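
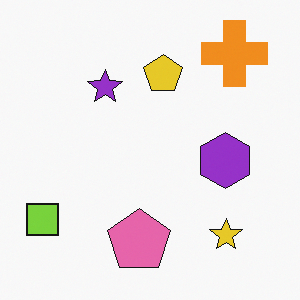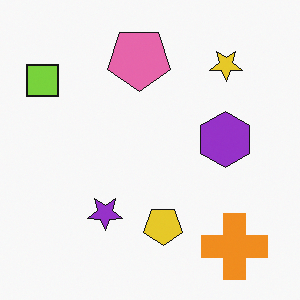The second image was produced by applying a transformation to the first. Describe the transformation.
The image was flipped vertically (top ↔ bottom).

The orange cross is in the top-right of the first image and the bottom-right of the second — shapes on opposite sides of the horizontal midline have swapped in a mirror flip.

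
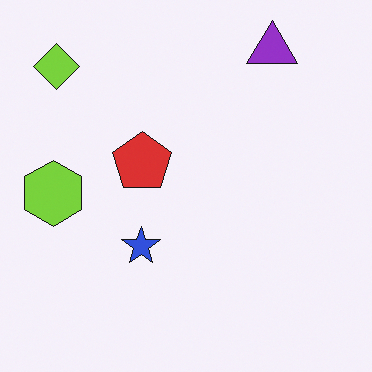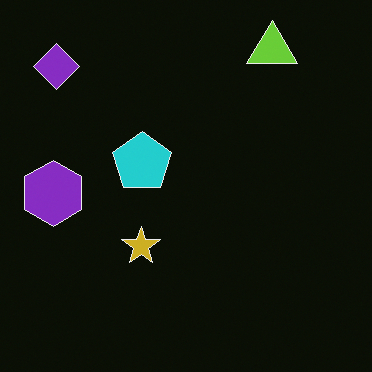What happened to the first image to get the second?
The transformation is: color-inverted (negative).

The light background has become dark and every shape's color is its complement — a photographic negative.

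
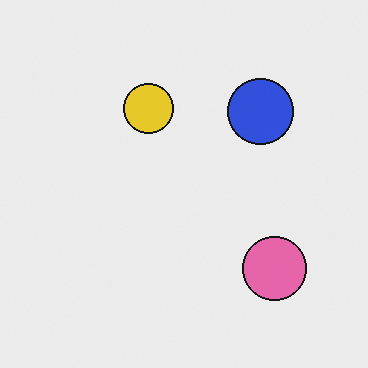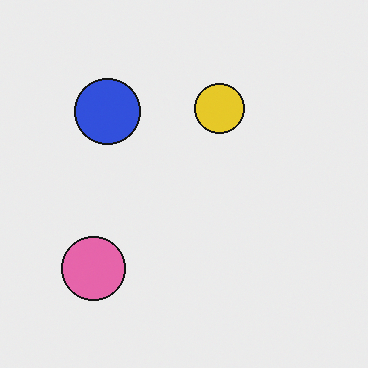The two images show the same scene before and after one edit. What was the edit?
Flipped horizontally (left ↔ right).

The pink circle is in the bottom-right of the first image and the bottom-left of the second — shapes on opposite sides of the vertical midline have swapped in a mirror flip.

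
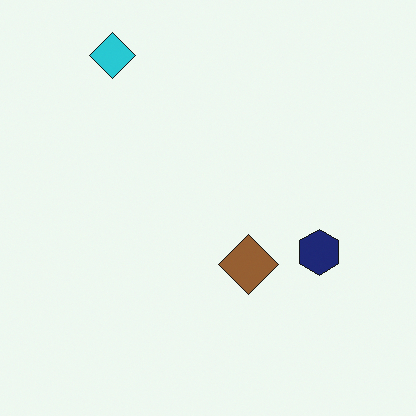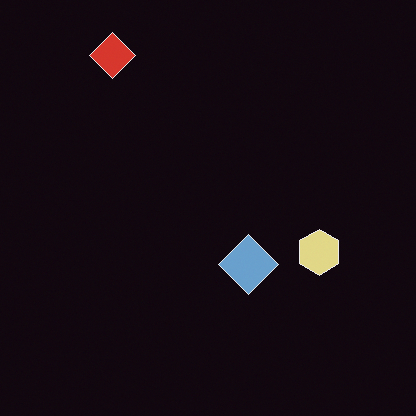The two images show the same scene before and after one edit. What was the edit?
This is the original image color-inverted (negative).

The light background has become dark and every shape's color is its complement — a photographic negative.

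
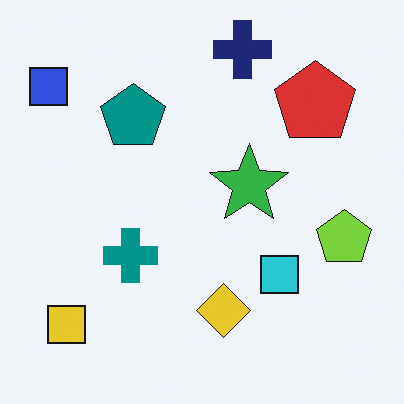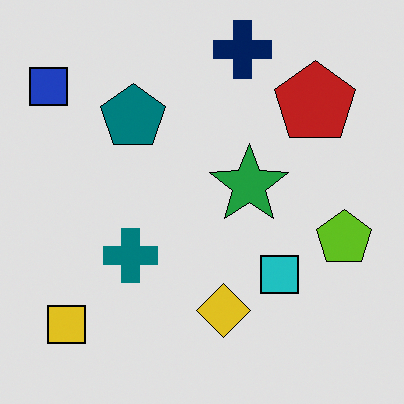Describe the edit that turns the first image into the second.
The transformation is: posterized to a reduced palette.

Each flat color has snapped to a coarser quantized level — most visibly, the near-white background has dropped to a flat grey.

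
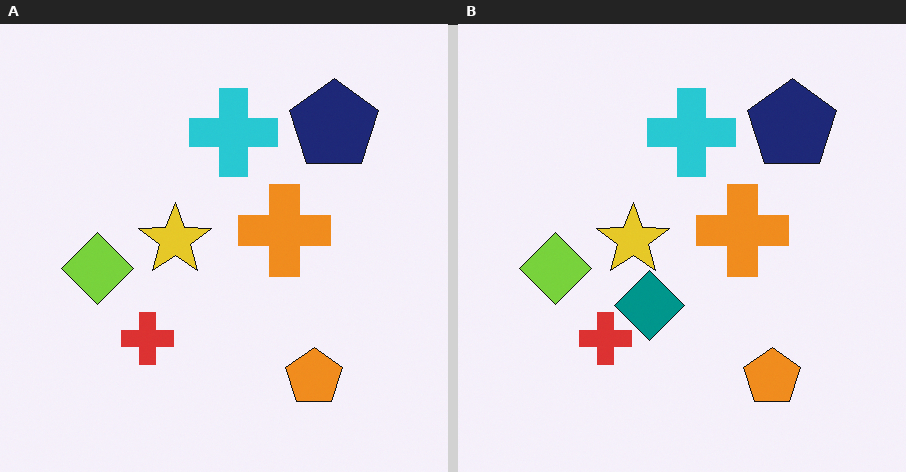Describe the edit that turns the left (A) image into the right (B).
It was overlaid with an additional teal diamond.

A teal diamond appears in the right (B) image that is absent from the left (A).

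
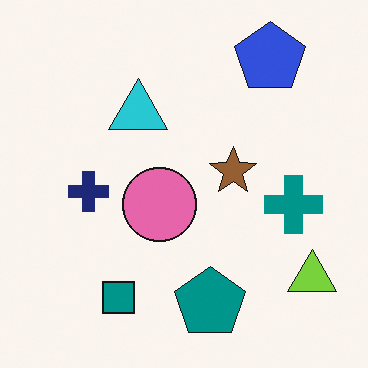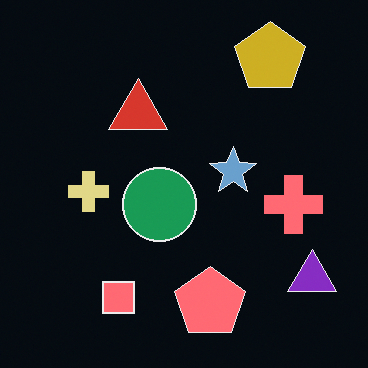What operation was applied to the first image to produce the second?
The transformation is: color-inverted (negative).

The light background has become dark and every shape's color is its complement — a photographic negative.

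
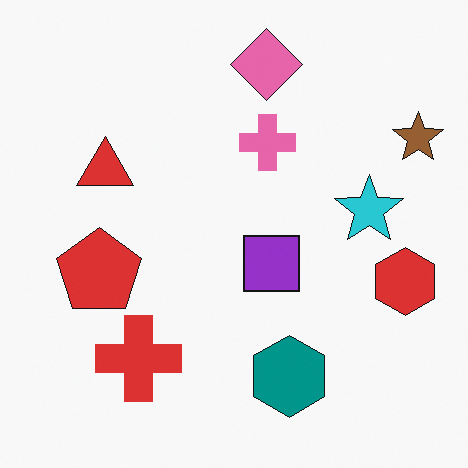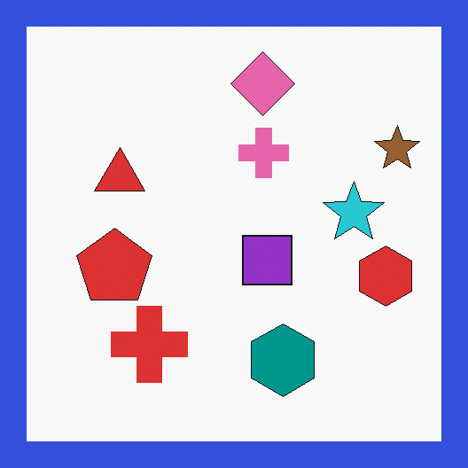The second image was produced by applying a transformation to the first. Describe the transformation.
The second image is the first framed with a blue border.

A solid blue frame runs around the edge of the second image, with the content slightly shrunk inside it.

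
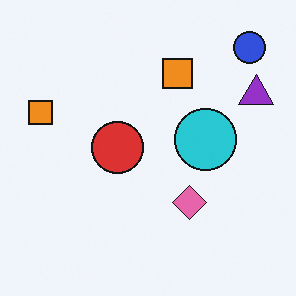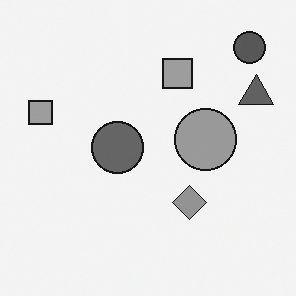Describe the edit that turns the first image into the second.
This is the original image converted to grayscale.

All color is removed — every shape is now a shade of grey.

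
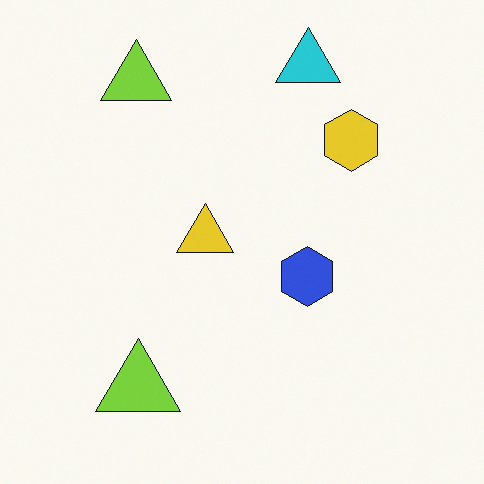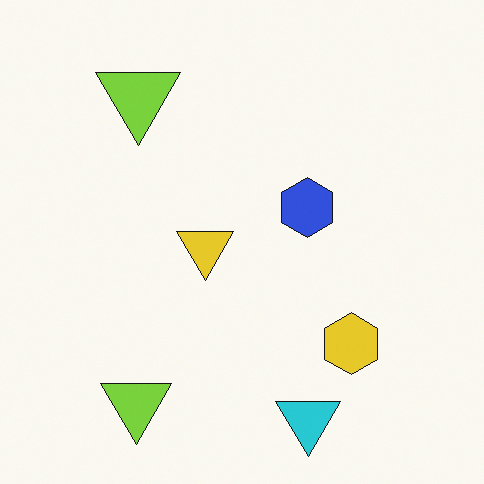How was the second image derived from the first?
Flipped vertically (top ↔ bottom).

The cyan triangle is in the top of the first image and the bottom of the second — shapes on opposite sides of the horizontal midline have swapped in a mirror flip.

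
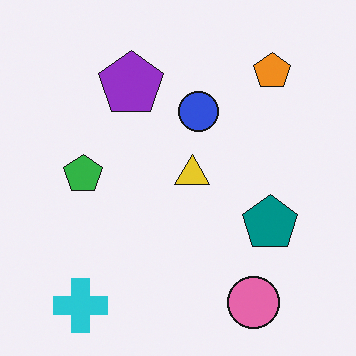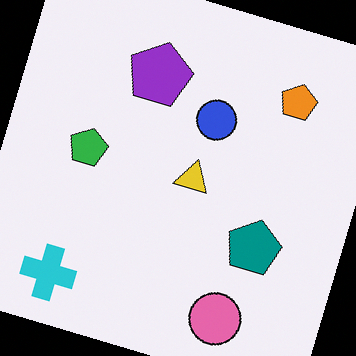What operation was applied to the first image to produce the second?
This is the original image rotated clockwise by a moderate amount.

Every shape is tilted by the same angle and the image corners show triangular fill wedges — a whole-image rotation by a non-right angle.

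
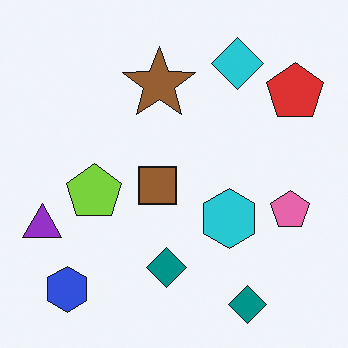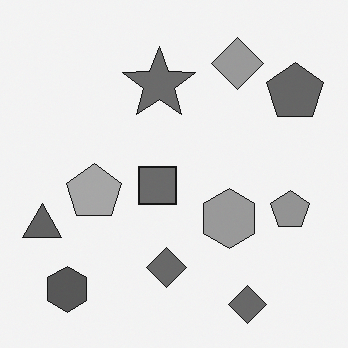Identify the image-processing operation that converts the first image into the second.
Converted to grayscale.

All color is removed — every shape is now a shade of grey.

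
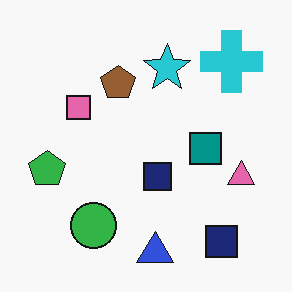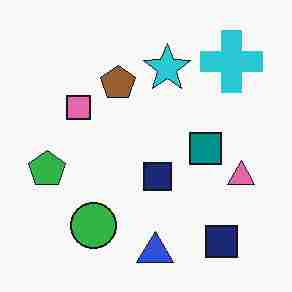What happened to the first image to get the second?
This is the original image heavily JPEG-compressed with obvious blocking artifacts.

Blocky 8×8 compression artifacts appear around shape edges and the flat background shows ringing — characteristic JPEG degradation.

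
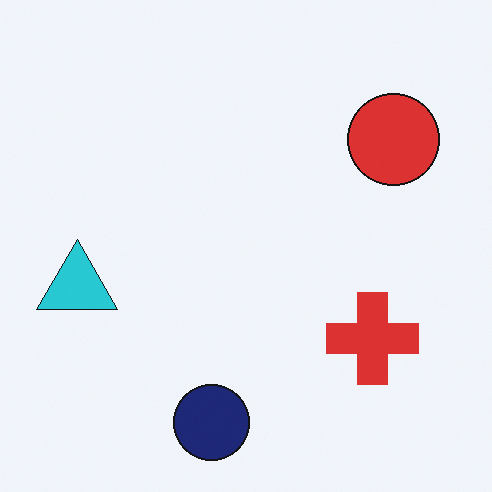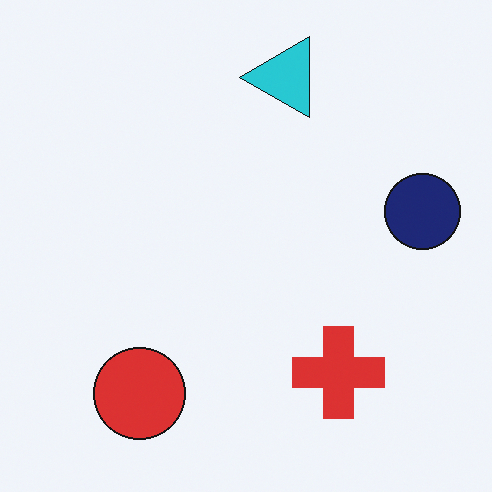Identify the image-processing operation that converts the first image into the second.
This is the original image transposed (reflected across the top-left ↔ bottom-right diagonal).

Shapes have swapped their row and column positions — what was in the top-right is now in the bottom-left — a diagonal reflection.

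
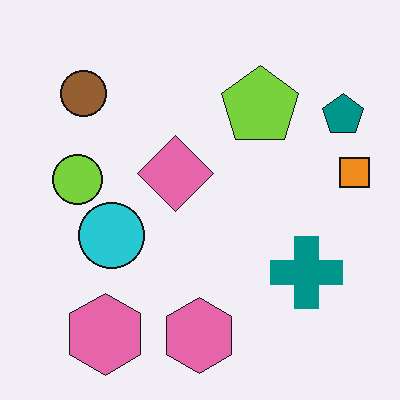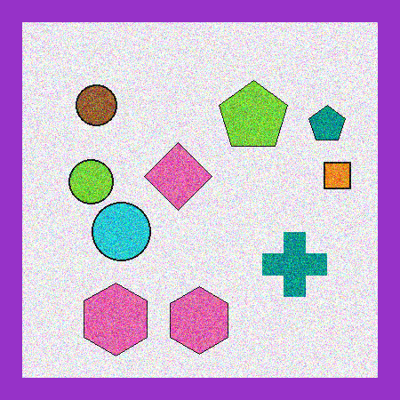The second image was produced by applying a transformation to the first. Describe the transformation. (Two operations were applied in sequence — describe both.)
It was degraded with a thick layer of grain, then framed with a purple border.

Random speckle covers the whole image, including the flat background. A solid purple frame runs around the edge of the second image, with the content slightly shrunk inside it.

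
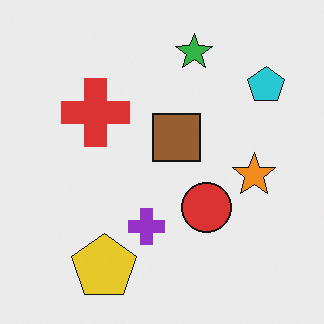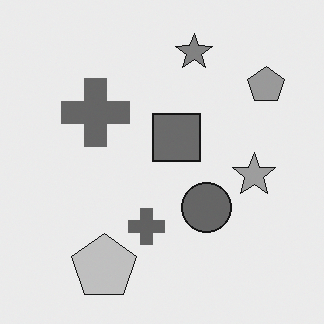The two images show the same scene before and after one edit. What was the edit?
The second image is the first converted to grayscale.

All color is removed — every shape is now a shade of grey.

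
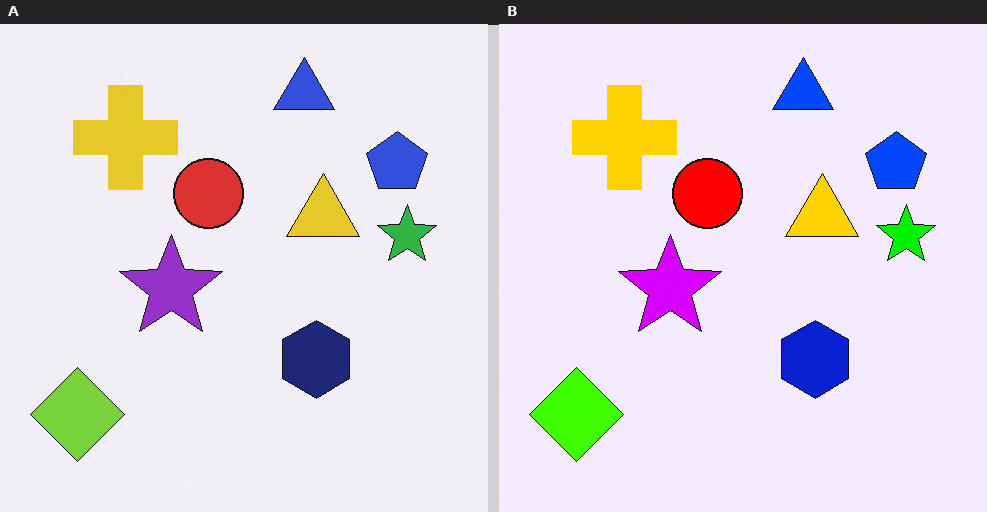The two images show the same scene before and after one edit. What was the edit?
Heavily oversaturated.

All colors are more vivid — a global saturation change.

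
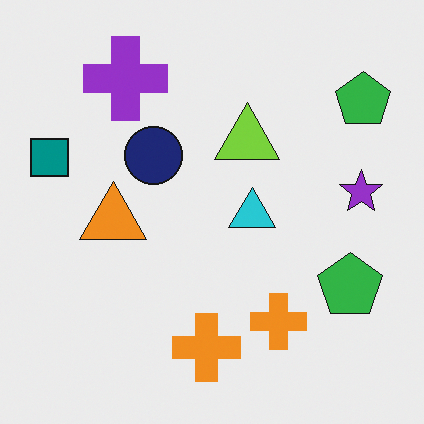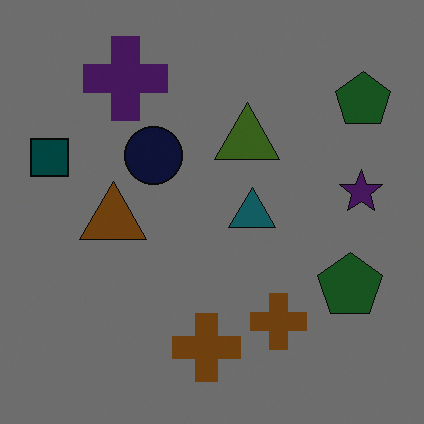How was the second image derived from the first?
The transformation is: substantially darkened.

Every pixel — background and shapes alike — is uniformly darkened.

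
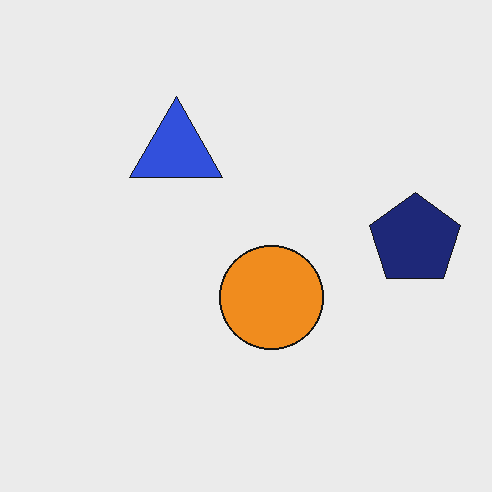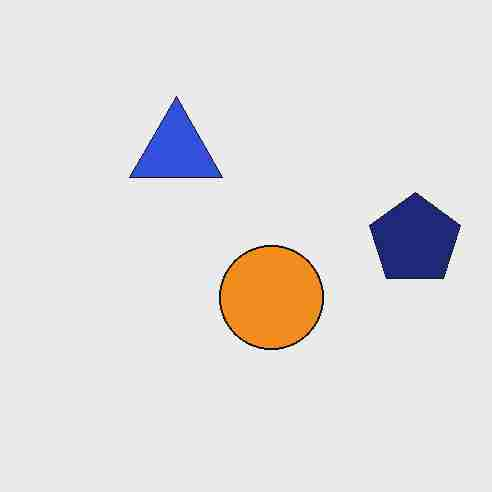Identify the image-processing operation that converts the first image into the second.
The second image is the first heavily JPEG-compressed with obvious blocking artifacts.

Blocky 8×8 compression artifacts appear around shape edges and the flat background shows ringing — characteristic JPEG degradation.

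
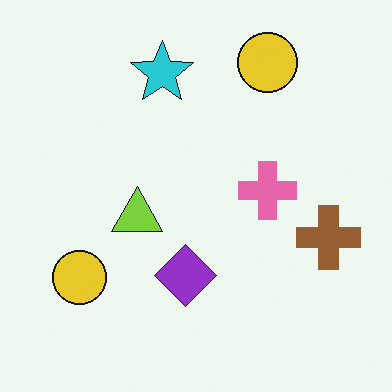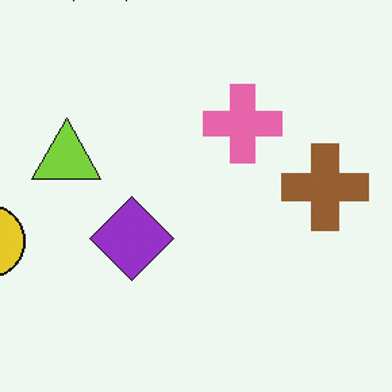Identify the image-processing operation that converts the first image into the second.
This is the original image cropped slightly and scaled back up.

The visible shapes are larger and the field of view is narrower; shapes near the original edges may be partly or wholly outside the frame — a crop-and-rescale.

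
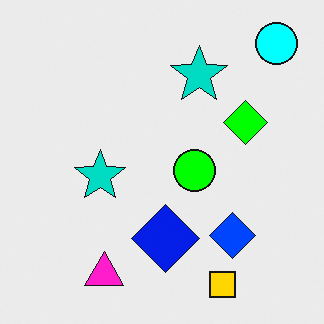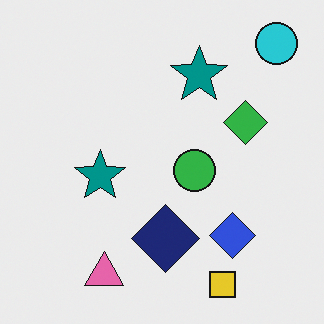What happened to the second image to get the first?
It was made much more vivid (saturation change).

All colors are more vivid — a global saturation change.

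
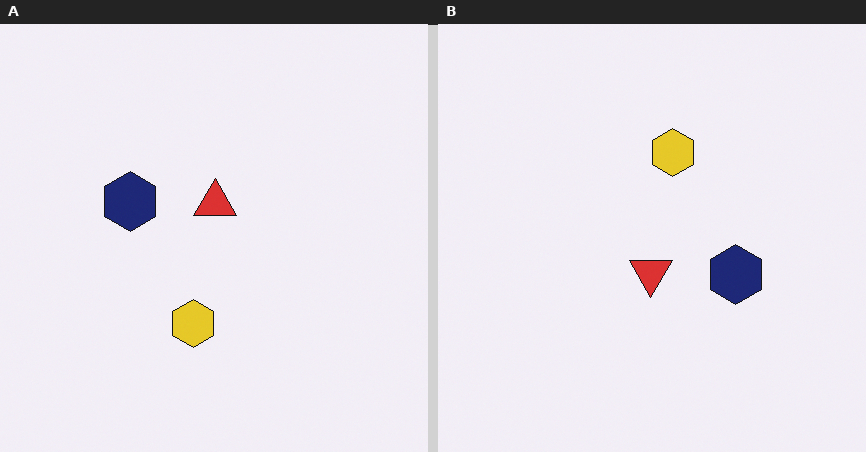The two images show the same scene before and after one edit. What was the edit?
This is the original image rotated 180°.

The navy hexagon sits in the left of the left (A) image and the right of the right (B) — consistent with a whole-image 180° rotation.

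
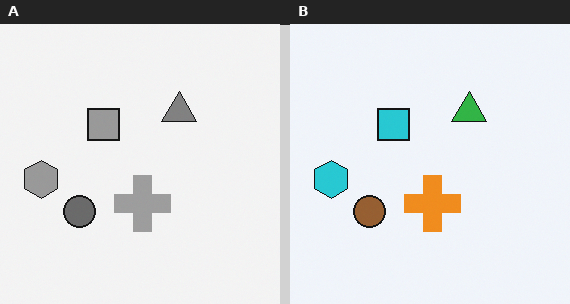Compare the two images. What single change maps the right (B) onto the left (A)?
The image was converted to grayscale.

All color is removed — every shape is now a shade of grey.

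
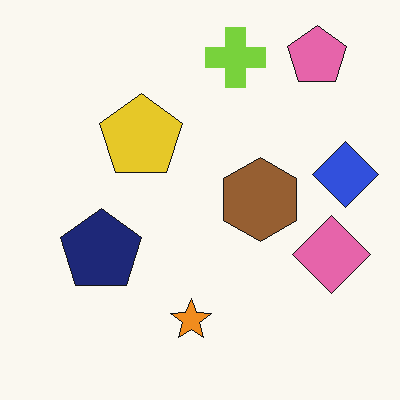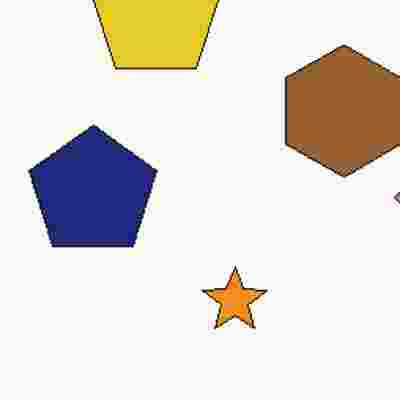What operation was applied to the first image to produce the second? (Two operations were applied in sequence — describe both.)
The second image is the first cropped slightly and scaled back up, then heavily JPEG-compressed with obvious blocking artifacts.

The visible shapes are larger and the field of view is narrower; shapes near the original edges may be partly or wholly outside the frame — a crop-and-rescale. Blocky 8×8 compression artifacts appear around shape edges and the flat background shows ringing — characteristic JPEG degradation.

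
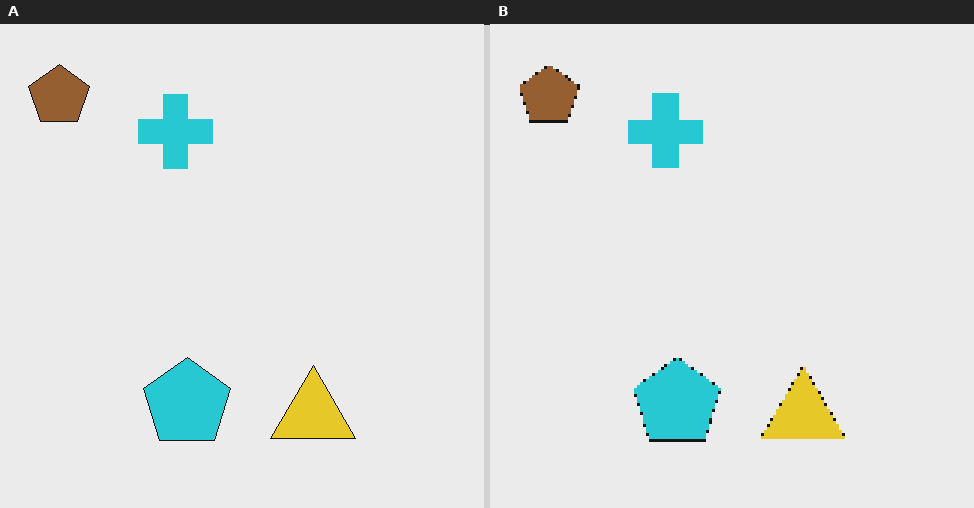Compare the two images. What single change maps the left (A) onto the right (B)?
Mildly pixelated.

Shapes are reduced to large square blocks; fine edges and outlines are lost — a downscale-then-upscale (mosaic) effect.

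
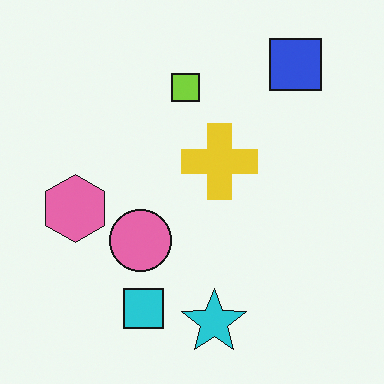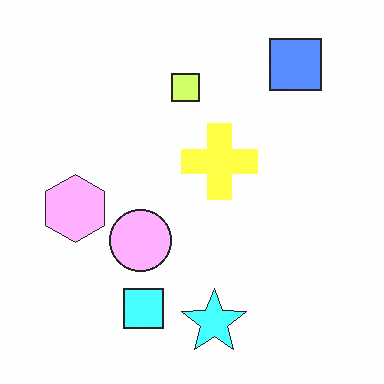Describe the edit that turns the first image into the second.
The transformation is: brightened a lot.

Every pixel — background and shapes alike — is uniformly brightened.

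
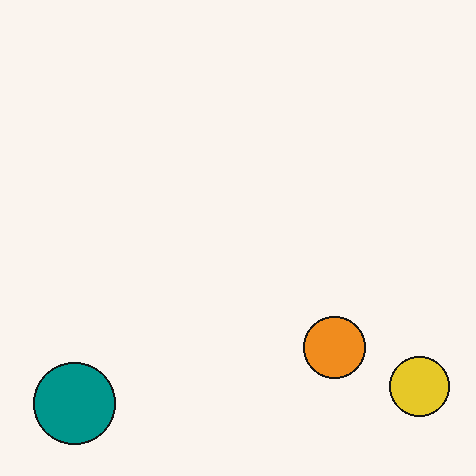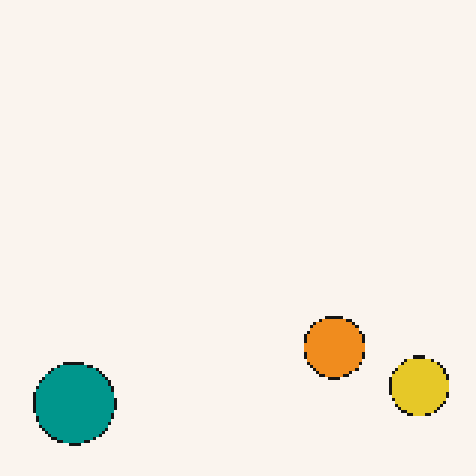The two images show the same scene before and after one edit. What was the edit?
The image was mildly pixelated.

Shapes are reduced to large square blocks; fine edges and outlines are lost — a downscale-then-upscale (mosaic) effect.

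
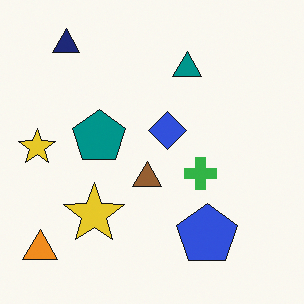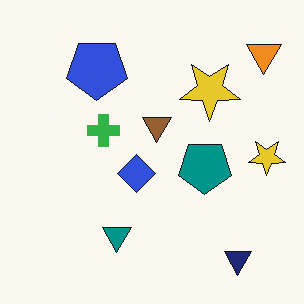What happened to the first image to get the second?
It was rotated 180°.

The orange triangle sits in the bottom-left of the first image and the top-right of the second — consistent with a whole-image 180° rotation.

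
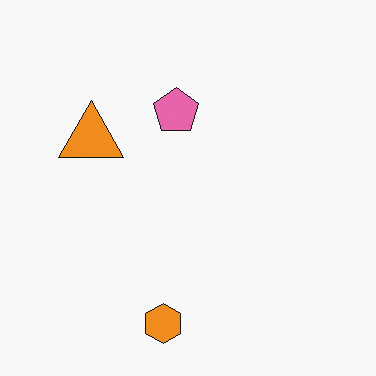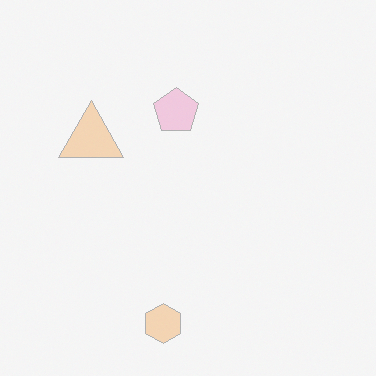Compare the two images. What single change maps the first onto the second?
It was given much lower contrast.

Tones are pushed toward mid-grey across the whole image — a global contrast change.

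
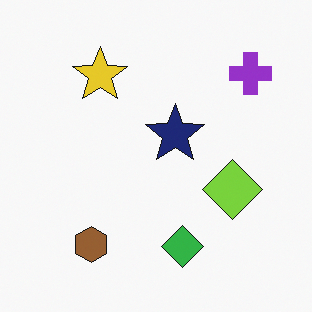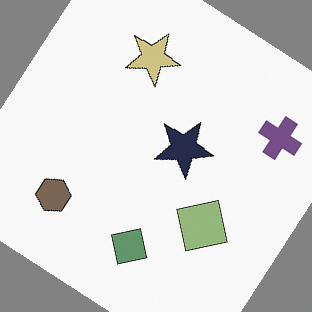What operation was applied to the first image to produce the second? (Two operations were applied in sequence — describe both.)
Made much more muted (saturation change), then rotated clockwise by a large amount — several tens of degrees.

All colors are more muted and greyish — a global saturation change. Every shape is tilted by the same angle and the image corners show triangular fill wedges — a whole-image rotation by a non-right angle.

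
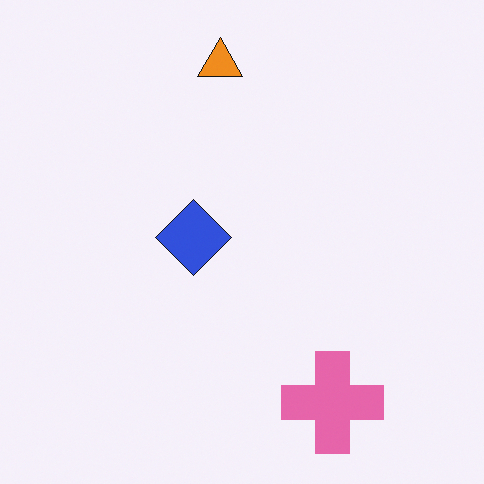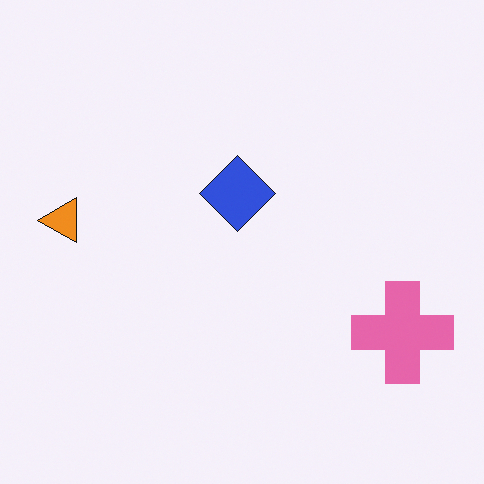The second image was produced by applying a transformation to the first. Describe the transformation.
This is the original image transposed (reflected across the top-left ↔ bottom-right diagonal).

Shapes have swapped their row and column positions — what was in the top-right is now in the bottom-left — a diagonal reflection.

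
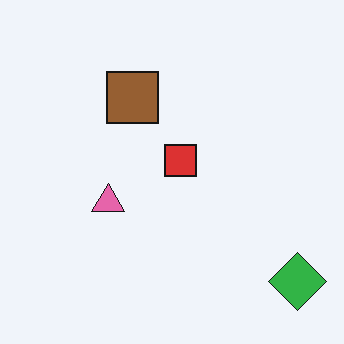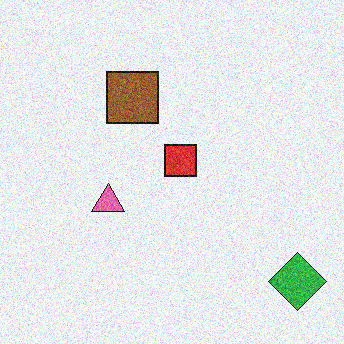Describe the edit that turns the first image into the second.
Degraded with moderate additive noise.

Random speckle covers the whole image, including the flat background.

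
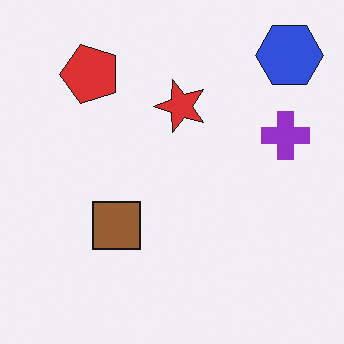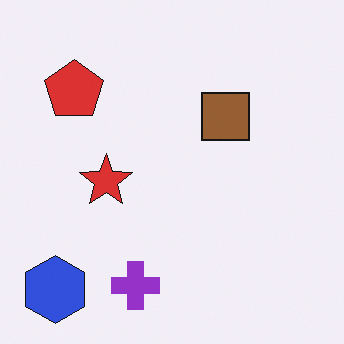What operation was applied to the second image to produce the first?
The transformation is: transposed (reflected across the top-left ↔ bottom-right diagonal).

Shapes have swapped their row and column positions — what was in the top-right is now in the bottom-left — a diagonal reflection.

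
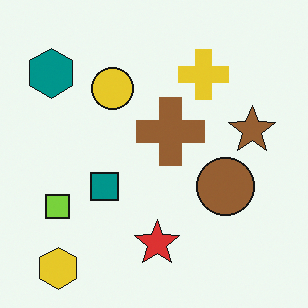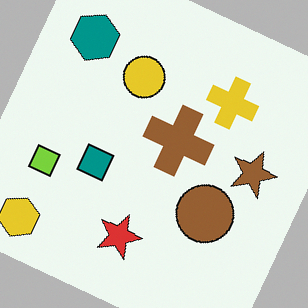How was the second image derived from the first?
Rotated clockwise by a clearly visible amount.

Every shape is tilted by the same angle and the image corners show triangular fill wedges — a whole-image rotation by a non-right angle.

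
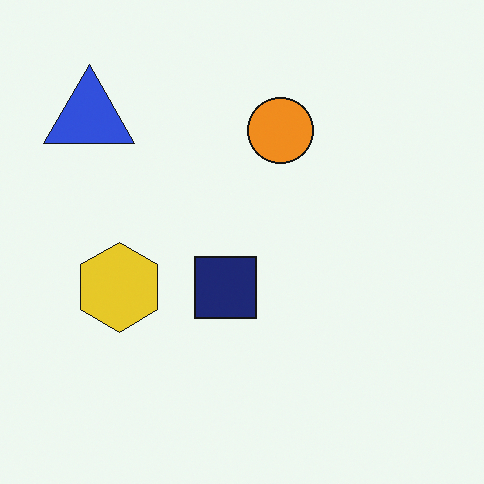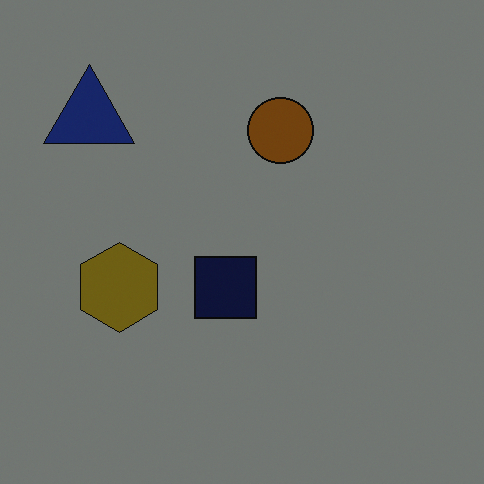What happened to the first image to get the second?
The second image is the first substantially darkened.

Every pixel — background and shapes alike — is uniformly darkened.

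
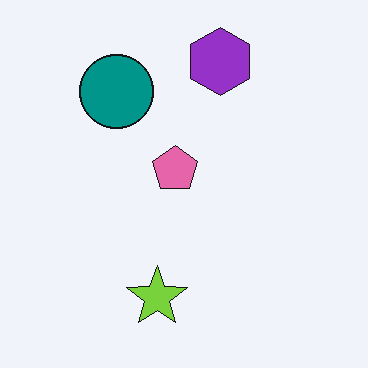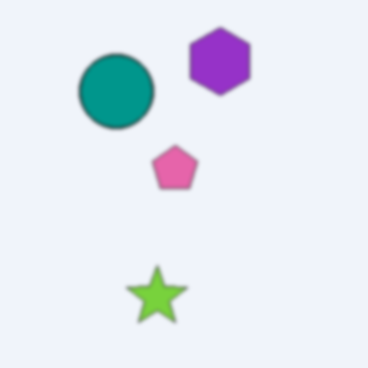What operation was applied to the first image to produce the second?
Slightly softened.

Shape edges and outlines are uniformly softened across the whole image.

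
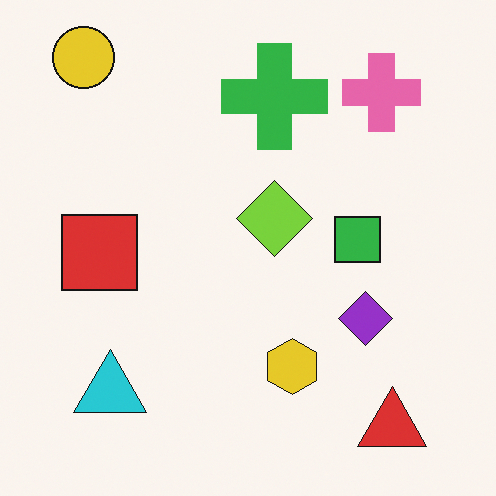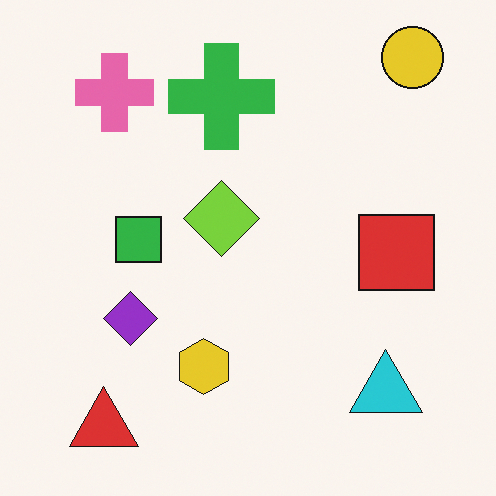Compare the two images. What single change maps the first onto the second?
The transformation is: flipped horizontally (left ↔ right).

The yellow circle is in the top-left of the first image and the top-right of the second — shapes on opposite sides of the vertical midline have swapped in a mirror flip.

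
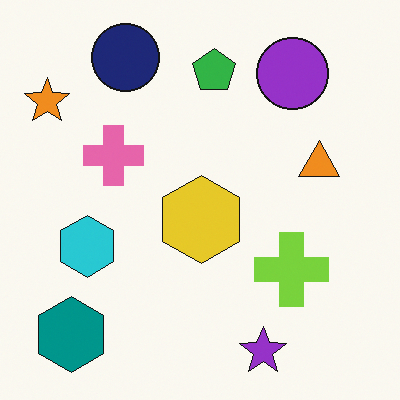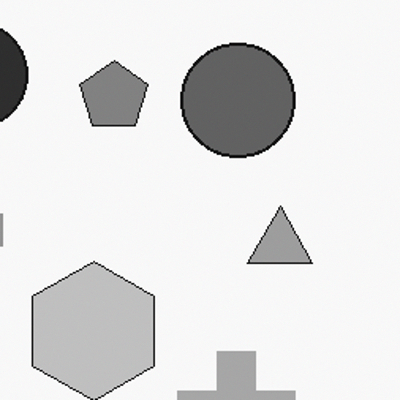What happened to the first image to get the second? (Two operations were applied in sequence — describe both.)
It was cropped to a modestly smaller region and rescaled, then converted to grayscale.

The visible shapes are larger and the field of view is narrower; shapes near the original edges may be partly or wholly outside the frame — a crop-and-rescale. All color is removed — every shape is now a shade of grey.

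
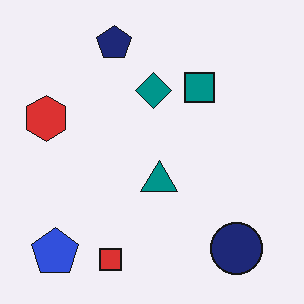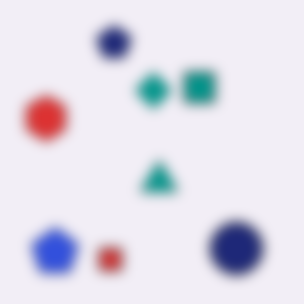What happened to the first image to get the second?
The second image is the first strongly gaussian-blurred.

Shape edges and outlines are uniformly softened across the whole image.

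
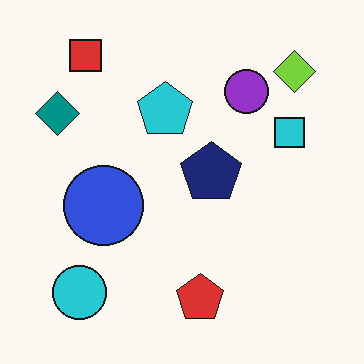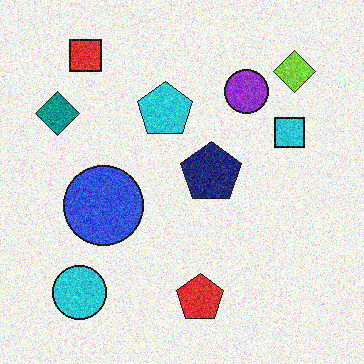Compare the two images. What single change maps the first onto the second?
The second image is the first degraded with a thick layer of grain.

Random speckle covers the whole image, including the flat background.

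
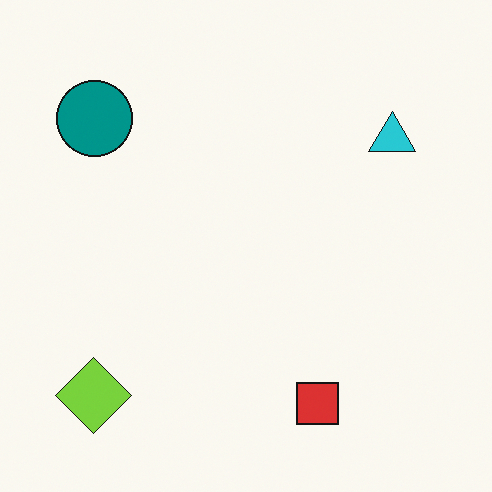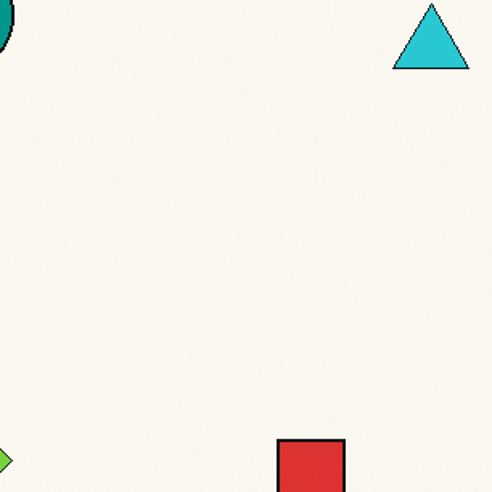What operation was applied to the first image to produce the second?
The image was cropped slightly and scaled back up.

The visible shapes are larger and the field of view is narrower; shapes near the original edges may be partly or wholly outside the frame — a crop-and-rescale.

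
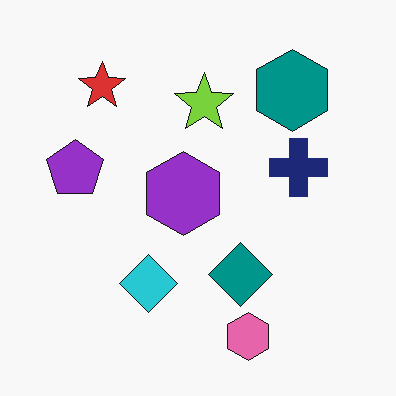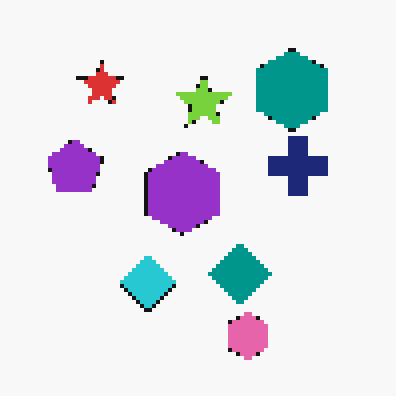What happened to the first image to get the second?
It was lightly pixelated (a mild mosaic effect).

Shapes are reduced to large square blocks; fine edges and outlines are lost — a downscale-then-upscale (mosaic) effect.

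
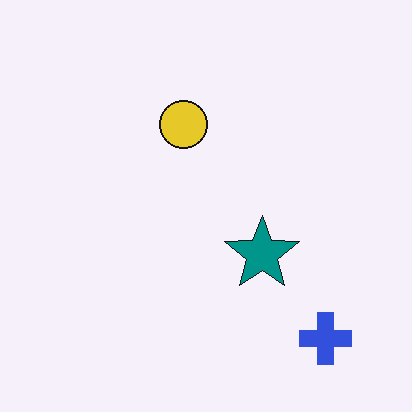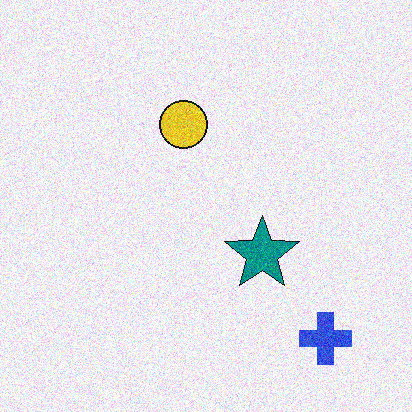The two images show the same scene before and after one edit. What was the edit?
The second image is the first degraded with moderate additive noise.

Random speckle covers the whole image, including the flat background.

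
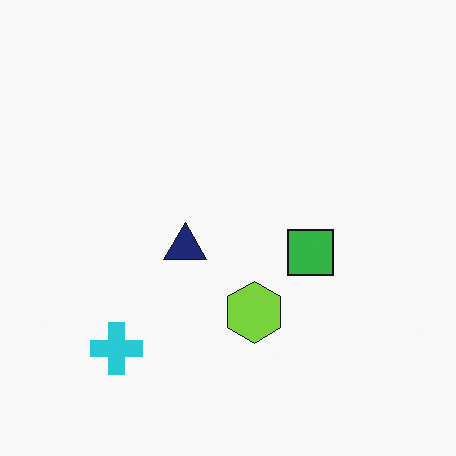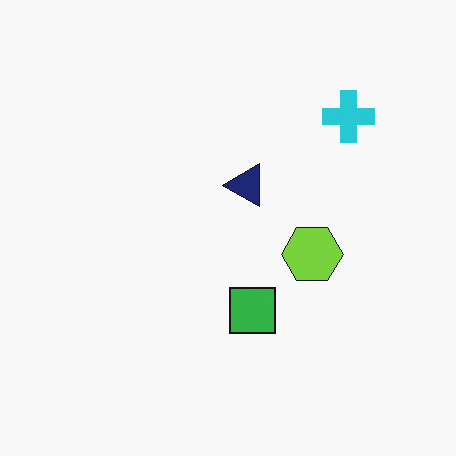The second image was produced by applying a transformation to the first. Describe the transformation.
Transposed (reflected across the top-left ↔ bottom-right diagonal).

Shapes have swapped their row and column positions — what was in the top-right is now in the bottom-left — a diagonal reflection.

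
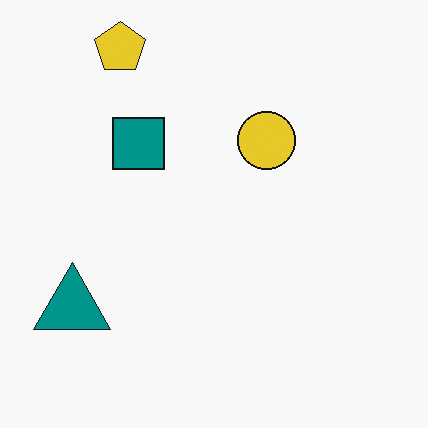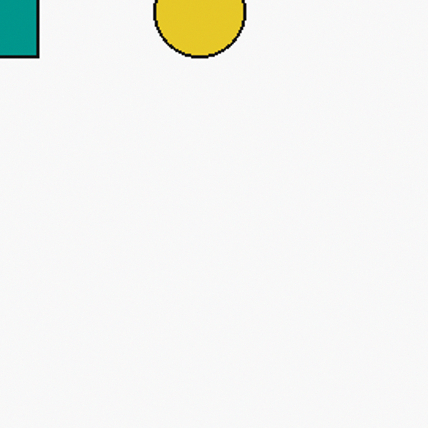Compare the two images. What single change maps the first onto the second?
The second image is the first cropped to a modestly smaller region and rescaled.

The visible shapes are larger and the field of view is narrower; shapes near the original edges may be partly or wholly outside the frame — a crop-and-rescale.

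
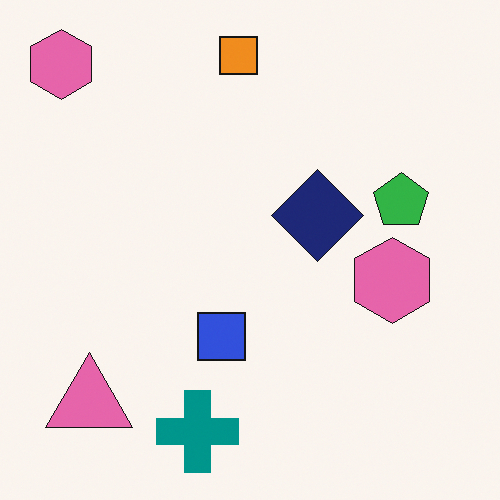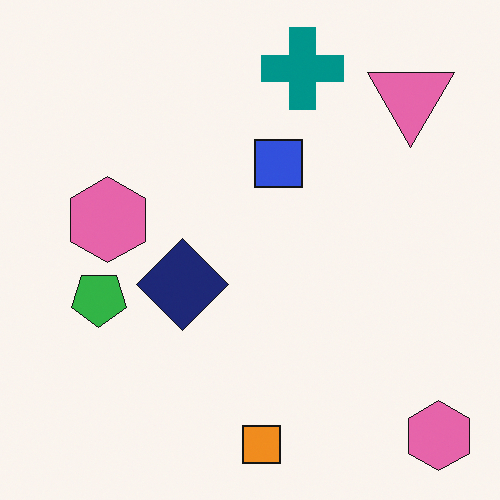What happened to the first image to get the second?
The image was rotated 180°.

The pink triangle sits in the bottom-left of the first image and the top-right of the second — consistent with a whole-image 180° rotation.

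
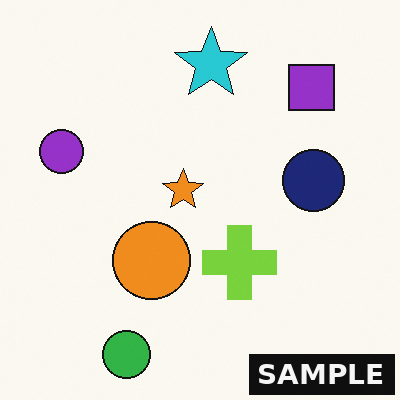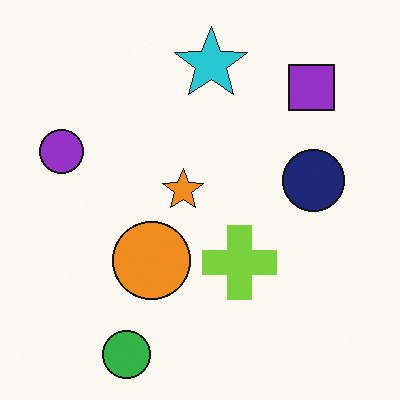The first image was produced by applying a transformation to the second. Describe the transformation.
It was watermarked with the text "SAMPLE" in the lower-right corner.

A dark label reading "SAMPLE" appears in the lower-right corner.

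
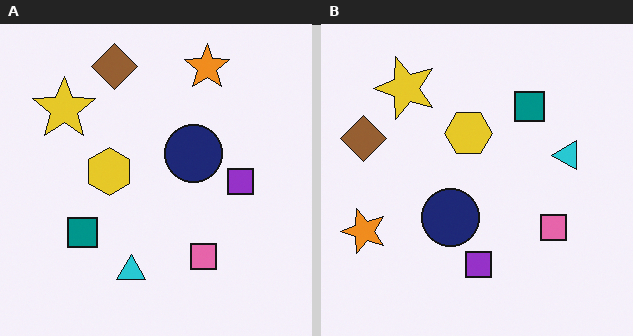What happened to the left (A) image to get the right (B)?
Transposed (reflected across the top-left ↔ bottom-right diagonal).

Shapes have swapped their row and column positions — what was in the top-right is now in the bottom-left — a diagonal reflection.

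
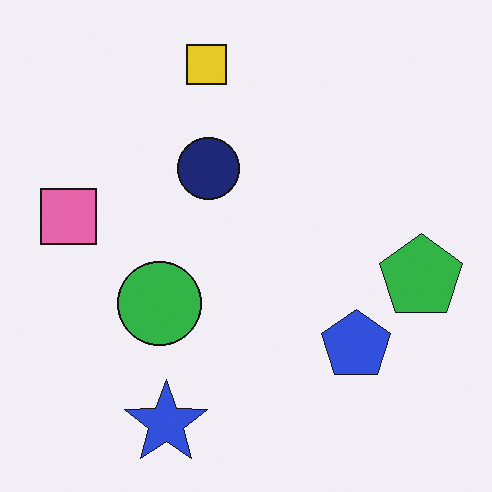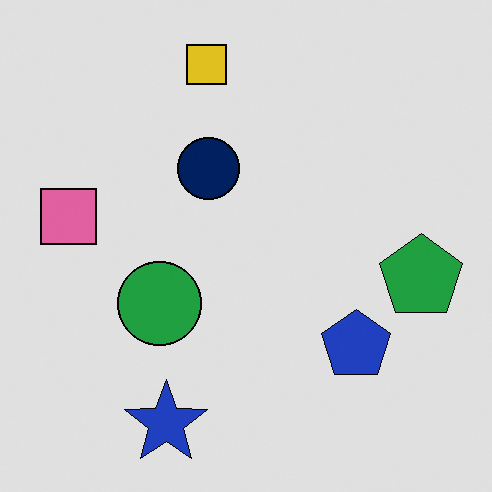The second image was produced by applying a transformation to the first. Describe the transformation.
The second image is the first posterized to a reduced palette.

Each flat color has snapped to a coarser quantized level — most visibly, the near-white background has dropped to a flat grey.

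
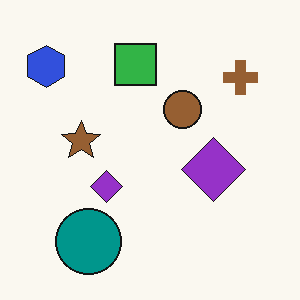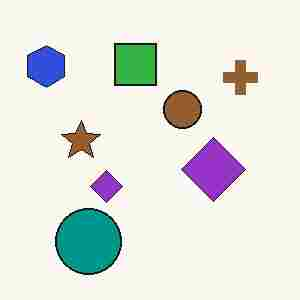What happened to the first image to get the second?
The transformation is: heavily JPEG-compressed with obvious blocking artifacts.

Blocky 8×8 compression artifacts appear around shape edges and the flat background shows ringing — characteristic JPEG degradation.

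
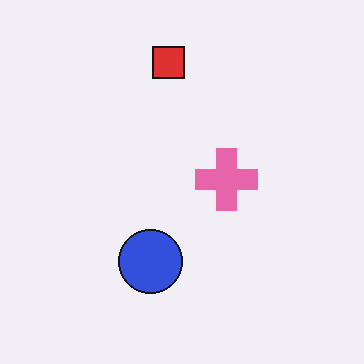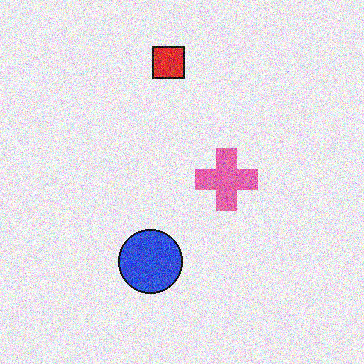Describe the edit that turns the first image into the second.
The second image is the first degraded with a thick layer of grain.

Random speckle covers the whole image, including the flat background.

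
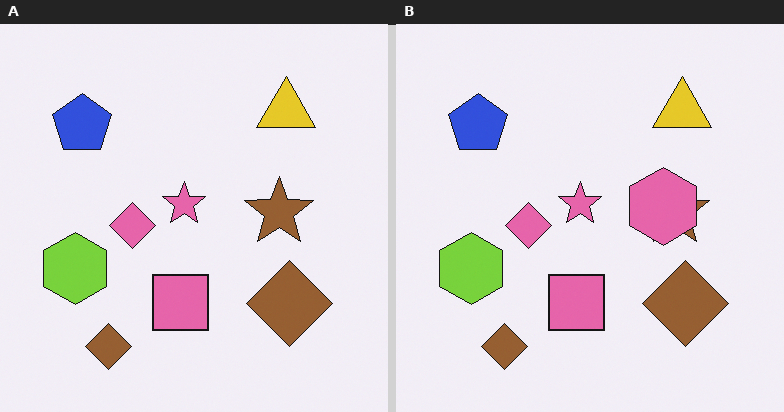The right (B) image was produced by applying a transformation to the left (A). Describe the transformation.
The transformation is: overlaid with an additional pink hexagon.

A pink hexagon appears in the right (B) image that is absent from the left (A).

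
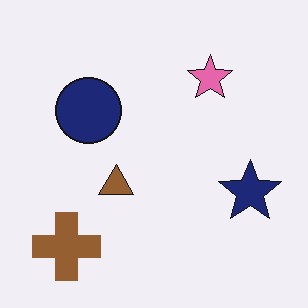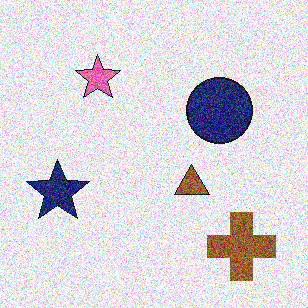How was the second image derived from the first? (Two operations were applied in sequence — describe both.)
The transformation is: flipped horizontally (left ↔ right), then degraded with heavy additive noise.

The navy star is in the right of the first image and the left of the second — shapes on opposite sides of the vertical midline have swapped in a mirror flip. Random speckle covers the whole image, including the flat background.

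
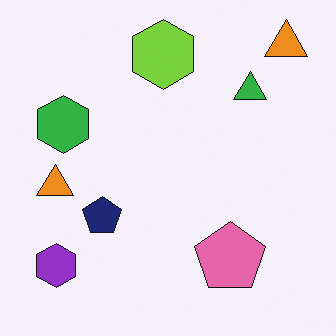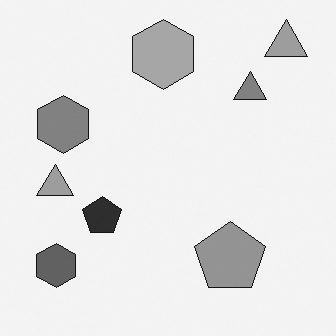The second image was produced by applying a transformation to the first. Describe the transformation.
The image was converted to grayscale.

All color is removed — every shape is now a shade of grey.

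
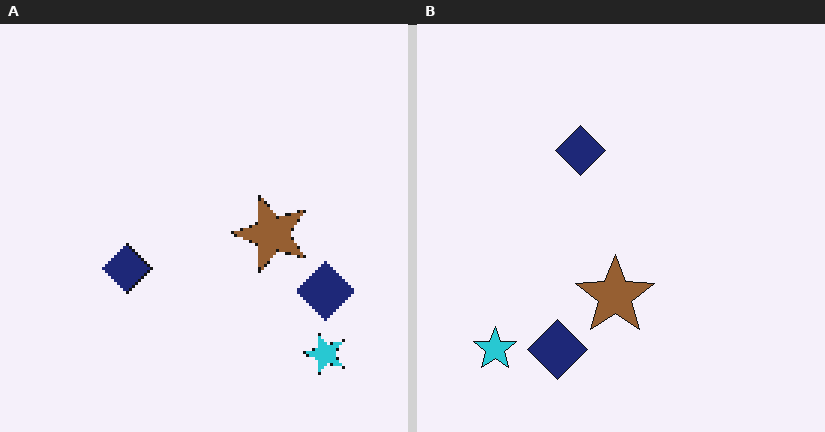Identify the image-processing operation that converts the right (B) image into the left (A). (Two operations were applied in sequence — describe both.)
Rotated 90° counter-clockwise, then lightly pixelated (a mild mosaic effect).

The cyan star sits in the bottom-left of the right (B) image and the bottom-right of the left (A) — consistent with a whole-image 90° counter-clockwise rotation. Shapes are reduced to large square blocks; fine edges and outlines are lost — a downscale-then-upscale (mosaic) effect.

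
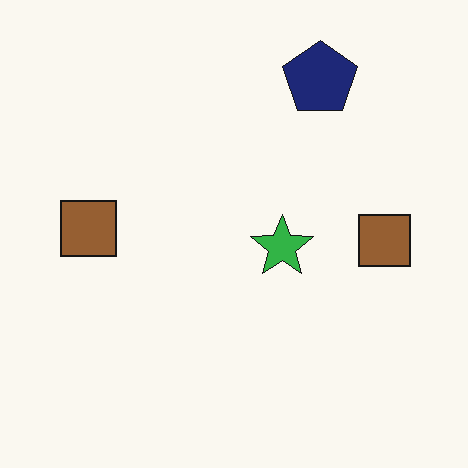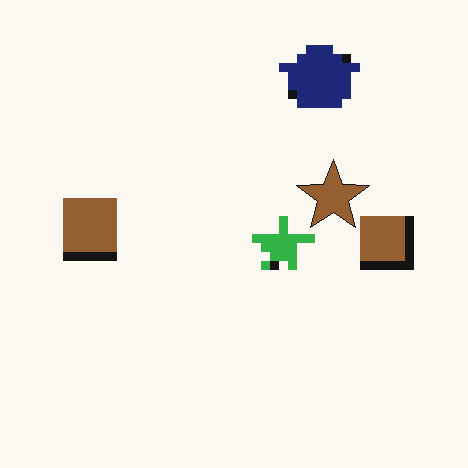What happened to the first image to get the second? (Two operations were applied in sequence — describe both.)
The image was heavily pixelated into large blocks, then overlaid with an additional brown star.

Shapes are reduced to large square blocks; fine edges and outlines are lost — a downscale-then-upscale (mosaic) effect. A brown star appears in the second image that is absent from the first.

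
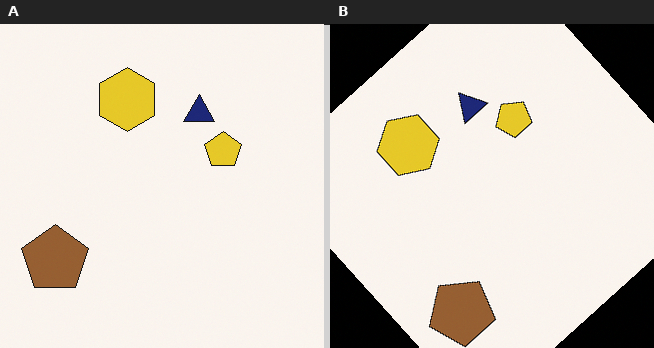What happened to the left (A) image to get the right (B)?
Rotated counter-clockwise by a large amount — several tens of degrees.

Every shape is tilted by the same angle and the image corners show triangular fill wedges — a whole-image rotation by a non-right angle.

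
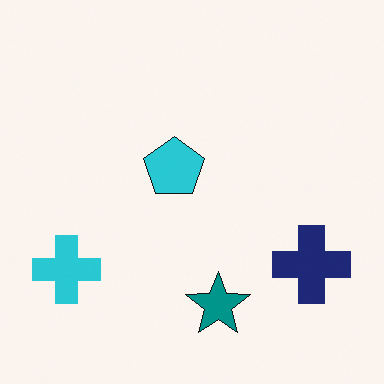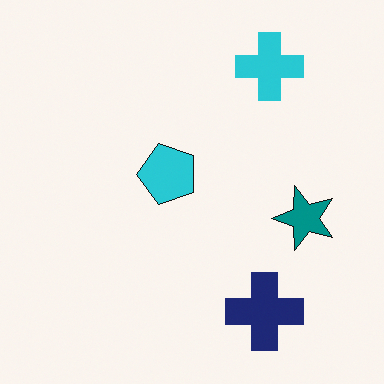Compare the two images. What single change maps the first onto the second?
The transformation is: transposed (reflected across the top-left ↔ bottom-right diagonal).

Shapes have swapped their row and column positions — what was in the top-right is now in the bottom-left — a diagonal reflection.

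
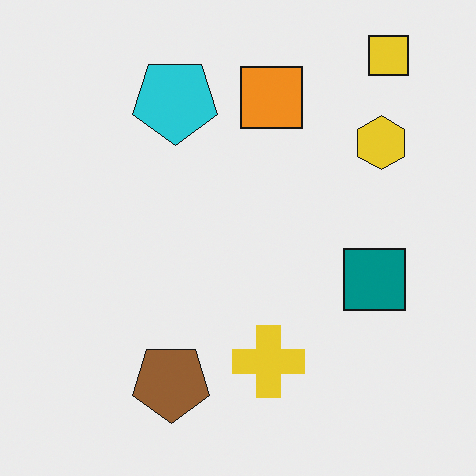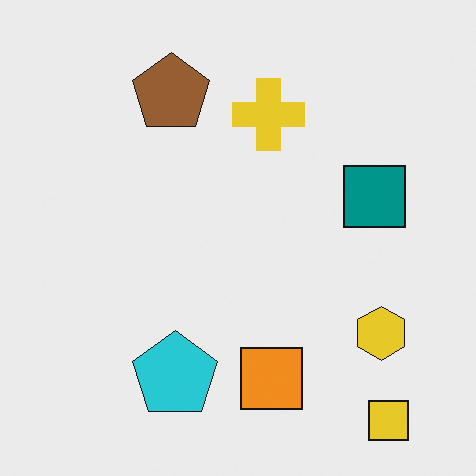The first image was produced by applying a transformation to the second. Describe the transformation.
The image was flipped vertically (top ↔ bottom).

The yellow square is in the bottom-right of the second image and the top-right of the first — shapes on opposite sides of the horizontal midline have swapped in a mirror flip.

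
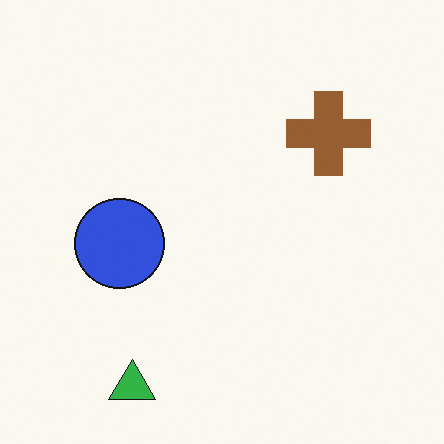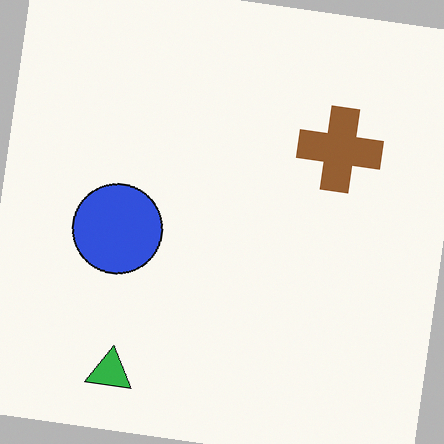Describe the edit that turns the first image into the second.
The second image is the first rotated clockwise by a few degrees.

Every shape is tilted by the same angle and the image corners show triangular fill wedges — a whole-image rotation by a non-right angle.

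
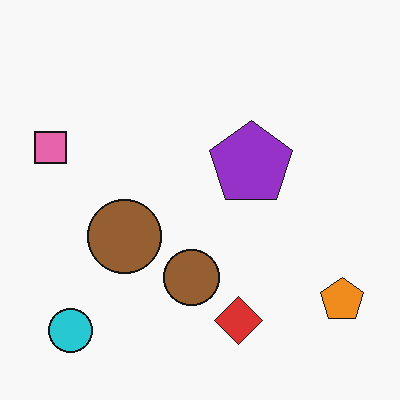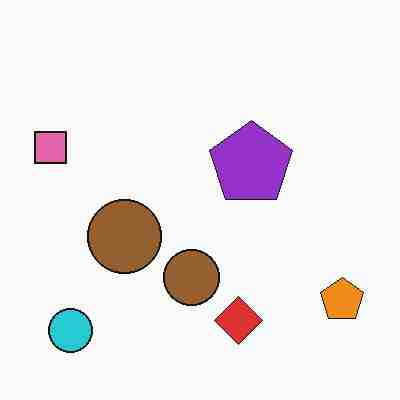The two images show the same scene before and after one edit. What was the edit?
Heavily JPEG-compressed with obvious blocking artifacts.

Blocky 8×8 compression artifacts appear around shape edges and the flat background shows ringing — characteristic JPEG degradation.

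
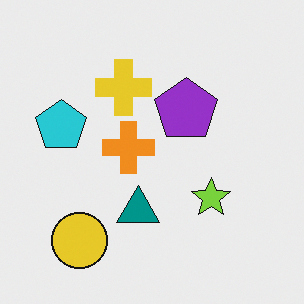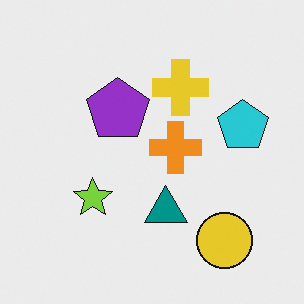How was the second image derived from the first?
It was flipped horizontally (left ↔ right).

The cyan pentagon is in the left of the first image and the right of the second — shapes on opposite sides of the vertical midline have swapped in a mirror flip.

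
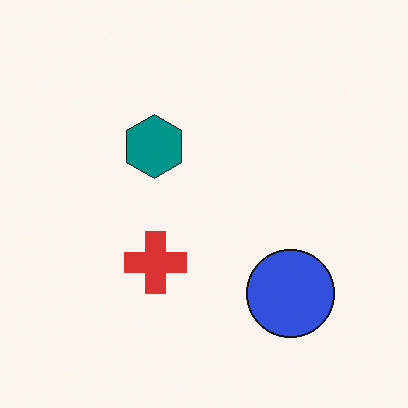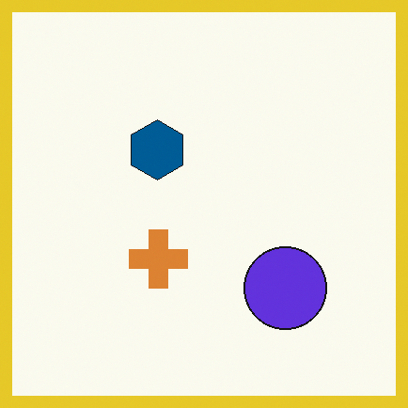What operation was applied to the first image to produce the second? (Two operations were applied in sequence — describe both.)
Hue-shifted slightly, then framed with a yellow border.

Every shape's color has rotated by the same amount around the hue wheel — a uniform hue shift. A solid yellow frame runs around the edge of the second image, with the content slightly shrunk inside it.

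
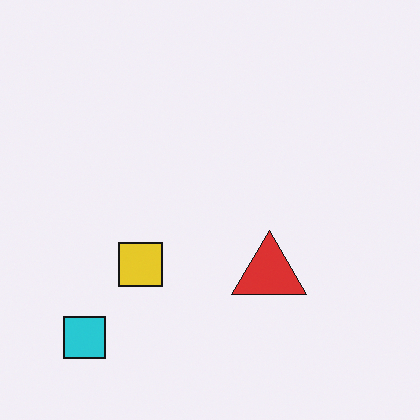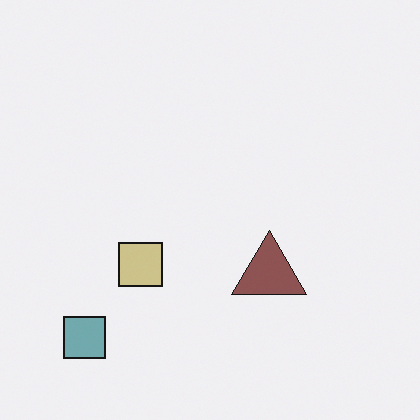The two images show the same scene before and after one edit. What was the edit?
It was made much more muted (saturation change).

All colors are more muted and greyish — a global saturation change.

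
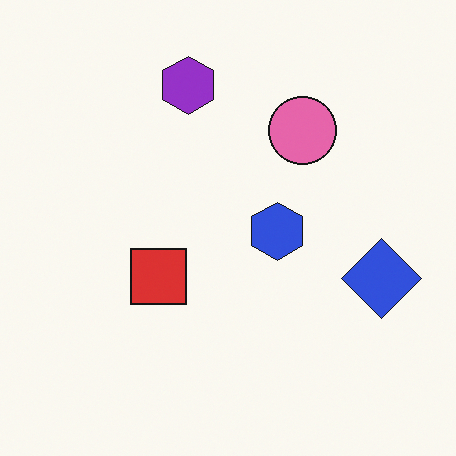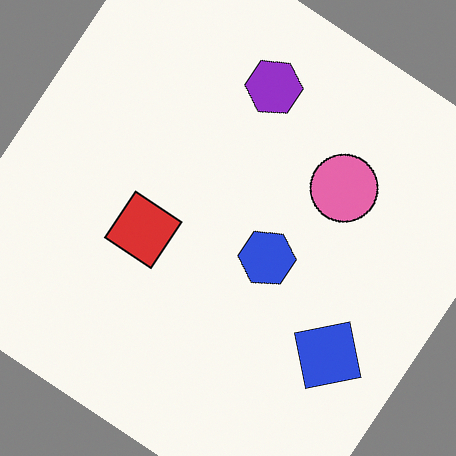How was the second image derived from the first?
Rotated clockwise by a large amount — several tens of degrees.

Every shape is tilted by the same angle and the image corners show triangular fill wedges — a whole-image rotation by a non-right angle.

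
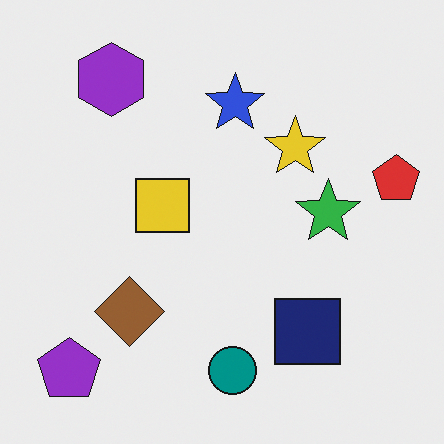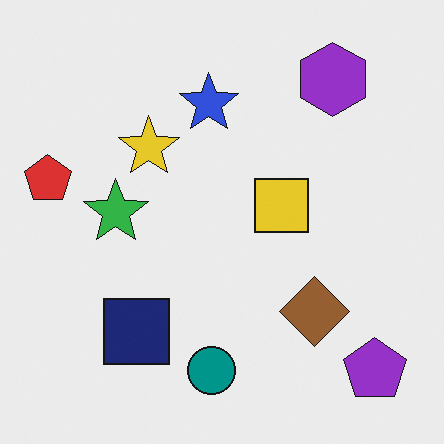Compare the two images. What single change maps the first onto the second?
The image was flipped horizontally (left ↔ right).

The red pentagon is in the right of the first image and the left of the second — shapes on opposite sides of the vertical midline have swapped in a mirror flip.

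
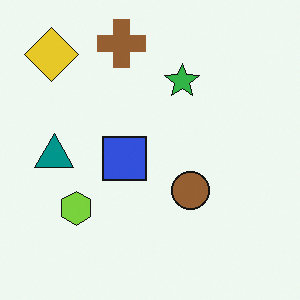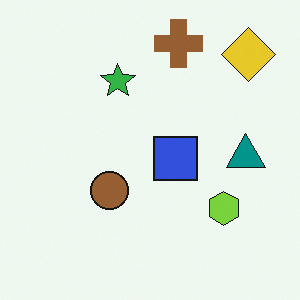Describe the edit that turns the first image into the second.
Flipped horizontally (left ↔ right).

The yellow diamond is in the top-left of the first image and the top-right of the second — shapes on opposite sides of the vertical midline have swapped in a mirror flip.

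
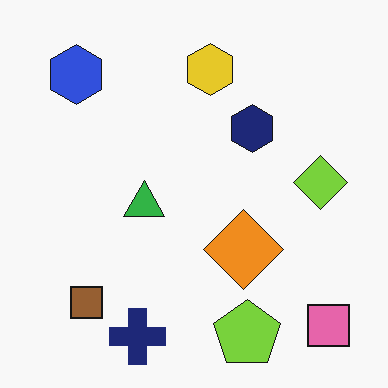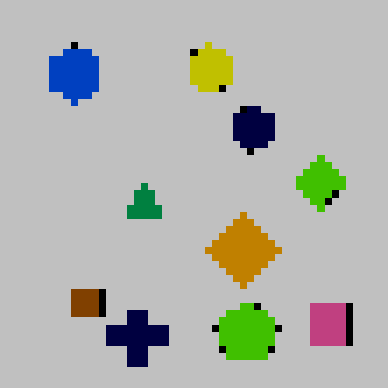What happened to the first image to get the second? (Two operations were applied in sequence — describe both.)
Heavily posterized to just a handful of flat colors, then moderately pixelated.

Each flat color has snapped to a coarser quantized level — most visibly, the near-white background has dropped to a flat grey. Shapes are reduced to large square blocks; fine edges and outlines are lost — a downscale-then-upscale (mosaic) effect.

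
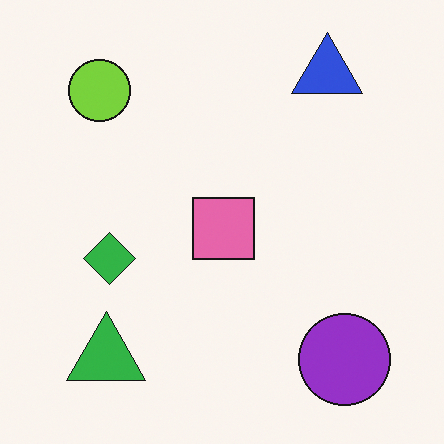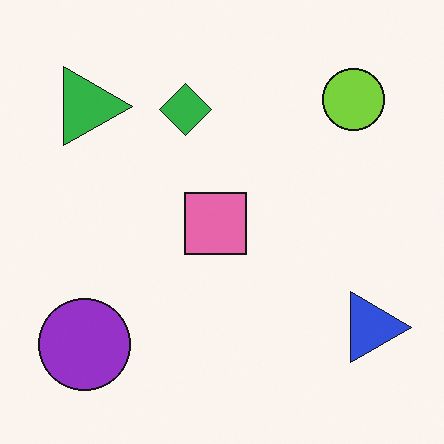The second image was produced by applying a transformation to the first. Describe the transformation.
The transformation is: rotated 90° clockwise.

The purple circle sits in the bottom-right of the first image and the bottom-left of the second — consistent with a whole-image 90° clockwise rotation.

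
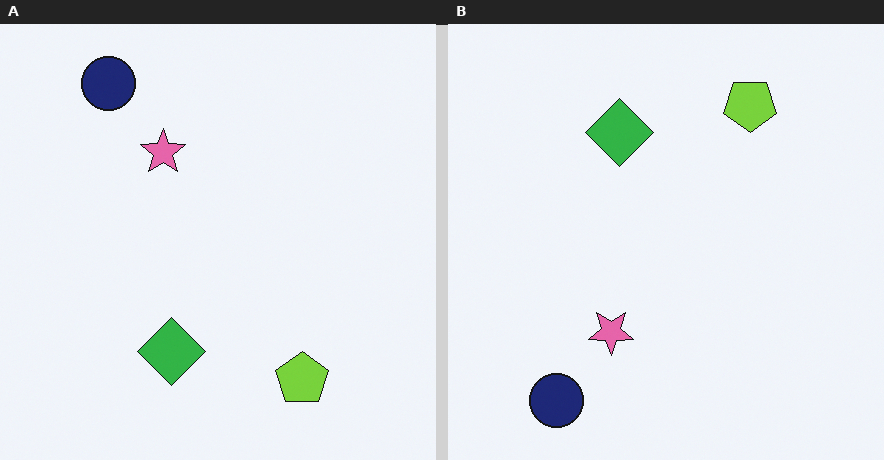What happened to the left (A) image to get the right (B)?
The right (B) image is the left (A) flipped vertically (top ↔ bottom).

The navy circle is in the top-left of the left (A) image and the bottom-left of the right (B) — shapes on opposite sides of the horizontal midline have swapped in a mirror flip.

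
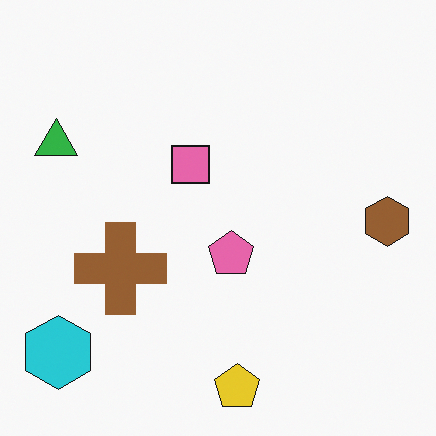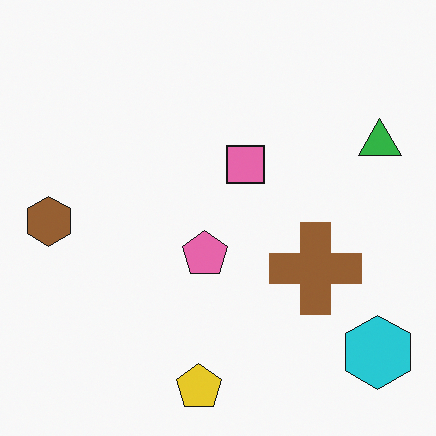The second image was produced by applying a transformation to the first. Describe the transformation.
The second image is the first flipped horizontally (left ↔ right).

The brown hexagon is in the right of the first image and the left of the second — shapes on opposite sides of the vertical midline have swapped in a mirror flip.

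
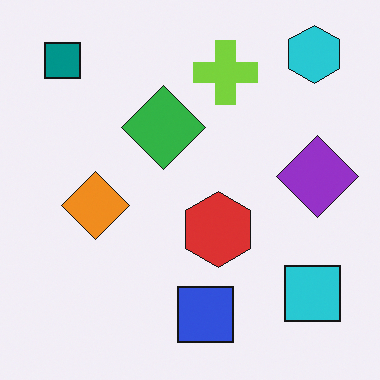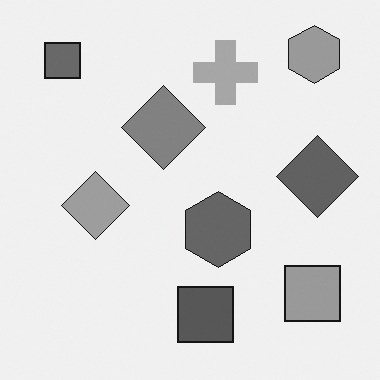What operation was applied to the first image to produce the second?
This is the original image converted to grayscale.

All color is removed — every shape is now a shade of grey.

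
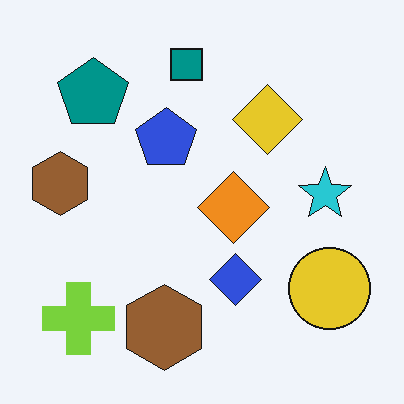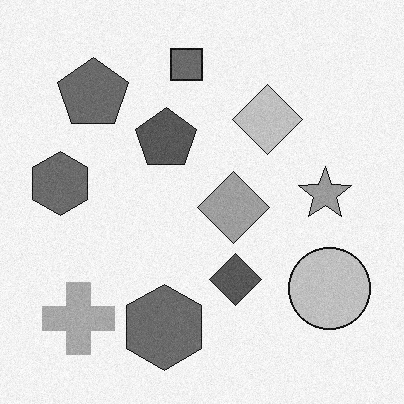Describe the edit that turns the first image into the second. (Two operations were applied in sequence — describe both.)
The transformation is: degraded with a light layer of grain, then converted to grayscale.

Random speckle covers the whole image, including the flat background. All color is removed — every shape is now a shade of grey.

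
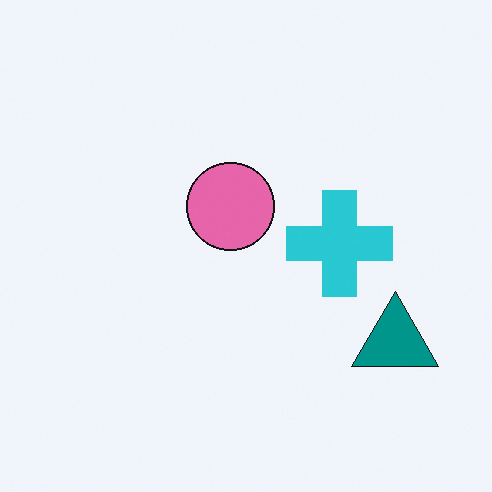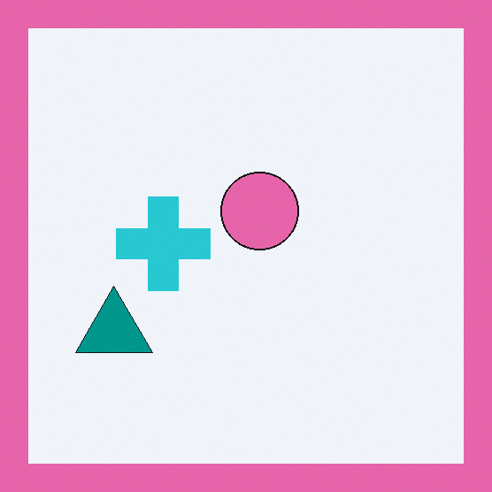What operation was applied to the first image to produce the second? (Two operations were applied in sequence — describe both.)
The transformation is: flipped horizontally (left ↔ right), then framed with a pink border.

The teal triangle is in the bottom-right of the first image and the bottom-left of the second — shapes on opposite sides of the vertical midline have swapped in a mirror flip. A solid pink frame runs around the edge of the second image, with the content slightly shrunk inside it.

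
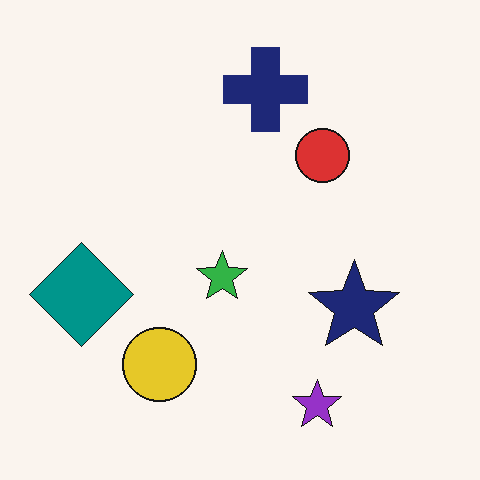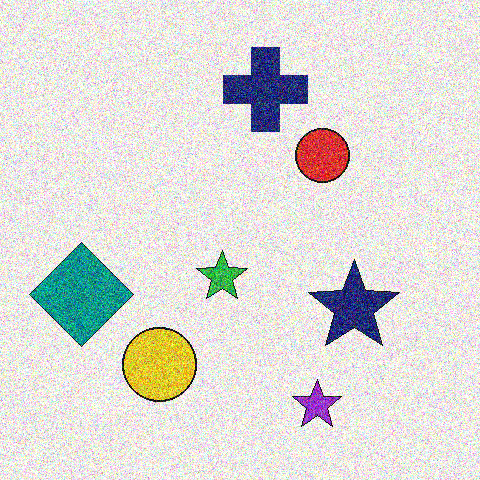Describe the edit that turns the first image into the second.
This is the original image degraded with a thick layer of grain.

Random speckle covers the whole image, including the flat background.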